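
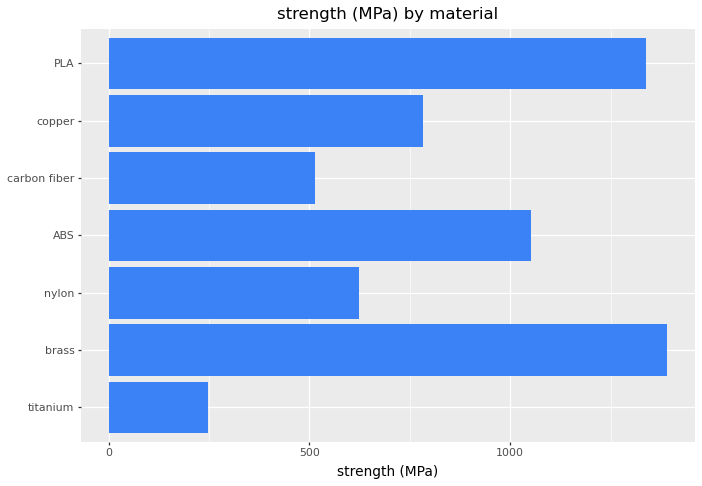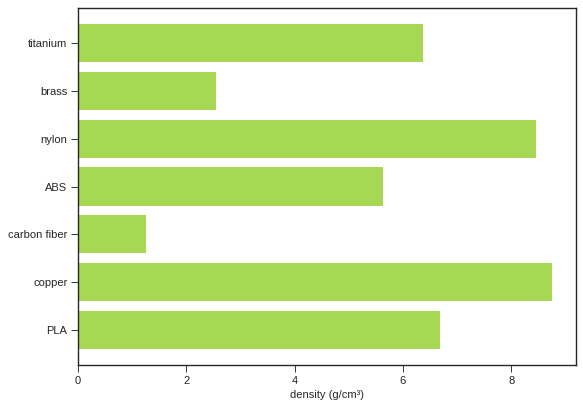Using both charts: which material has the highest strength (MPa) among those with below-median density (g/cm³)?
Chart 2 median density (g/cm³) ≈ 6; below-median materials: brass, ABS, carbon fiber. Among those, brass has the highest strength (MPa) (≈ 1400).

brass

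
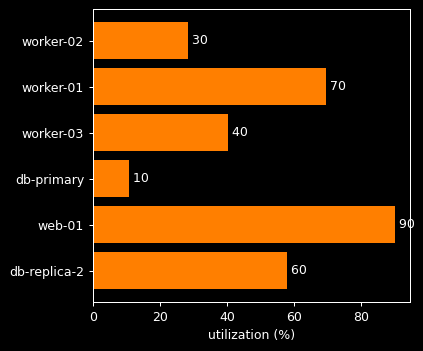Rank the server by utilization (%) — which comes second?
Top 3: web-01 ≈ 90, worker-01 ≈ 70, db-replica-2 ≈ 60.

worker-01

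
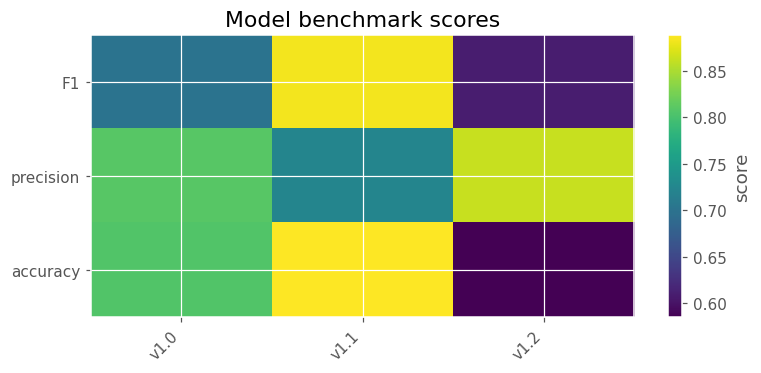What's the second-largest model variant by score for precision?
Top 3 for precision: v1.2 ≈ 0.85, v1.0 ≈ 0.80, v1.1 ≈ 0.70.

v1.0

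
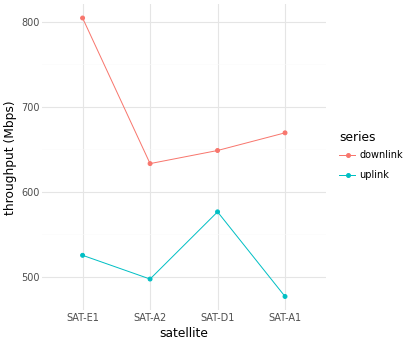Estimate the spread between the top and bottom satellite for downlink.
Max SAT-E1 ≈ 800, min SAT-A2 ≈ 650; range ≈ 150.

≈ 150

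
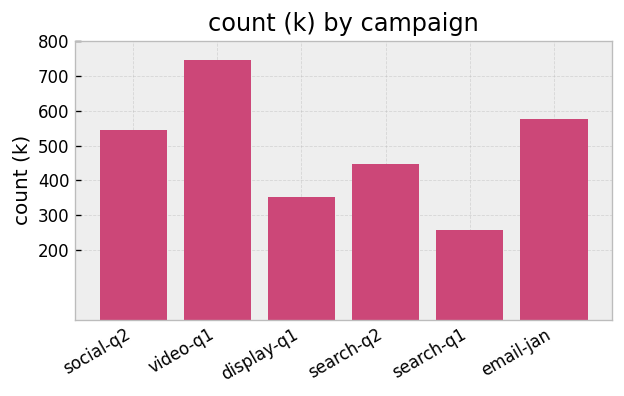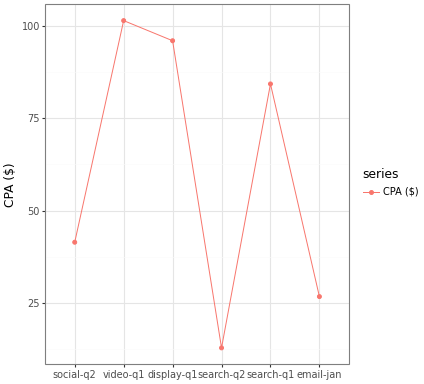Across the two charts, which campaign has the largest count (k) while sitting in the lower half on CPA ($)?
email-jan

Chart 2 median CPA ($) ≈ 60; below-median campaigns: social-q2, search-q2, email-jan. Among those, email-jan has the highest count (k) (≈ 600).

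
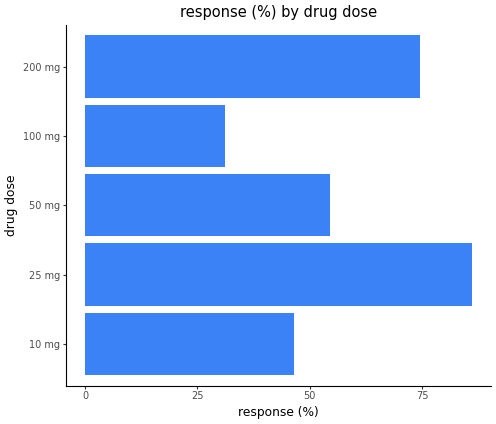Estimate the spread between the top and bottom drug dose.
Max 25 mg ≈ 90, min 100 mg ≈ 30; range ≈ 60.

≈ 60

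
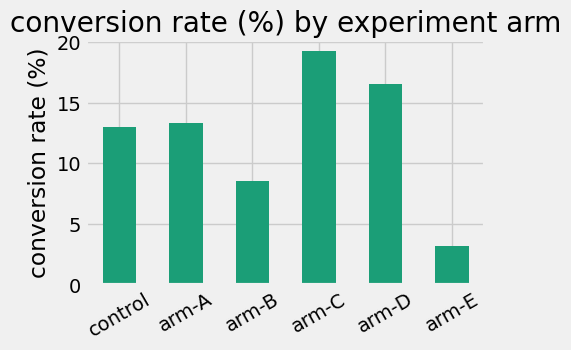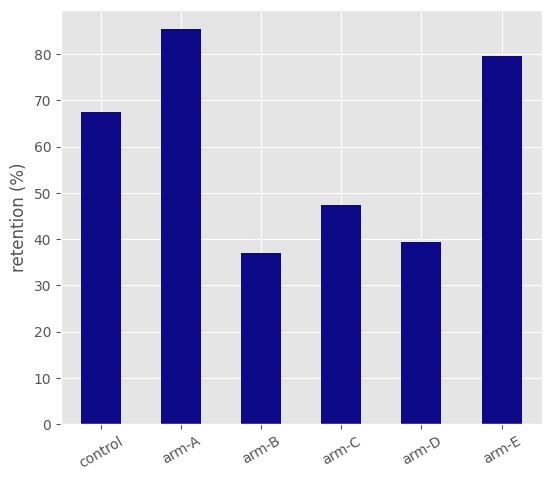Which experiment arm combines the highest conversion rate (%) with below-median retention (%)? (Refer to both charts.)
Chart 2 median retention (%) ≈ 60; below-median experiment arms: arm-B, arm-C, arm-D. Among those, arm-C has the highest conversion rate (%) (≈ 20).

arm-C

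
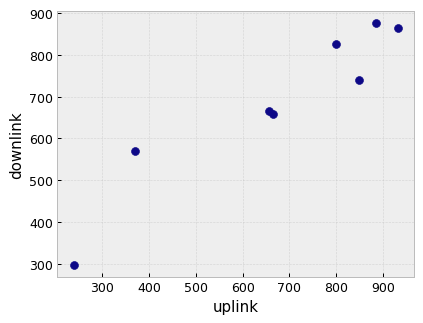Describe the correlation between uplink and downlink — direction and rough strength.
Points are positively correlated; strong (|r| ≈ 0.9).

positive, strong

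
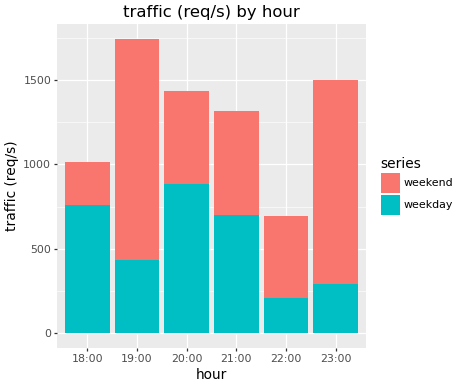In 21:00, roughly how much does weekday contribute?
weekday top ≈ 800, bottom ≈ 0; segment ≈ 800.

≈ 800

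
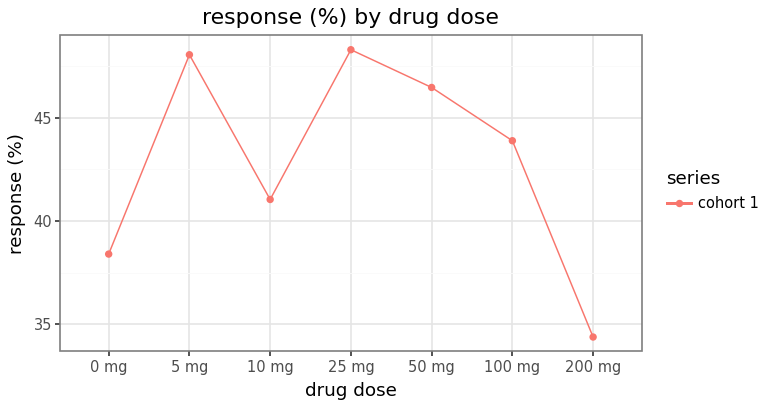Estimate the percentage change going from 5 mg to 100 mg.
≈ -8.3%

5 mg ≈ 48, 100 mg ≈ 44; (44 − 48) / 48 ≈ -8.3%.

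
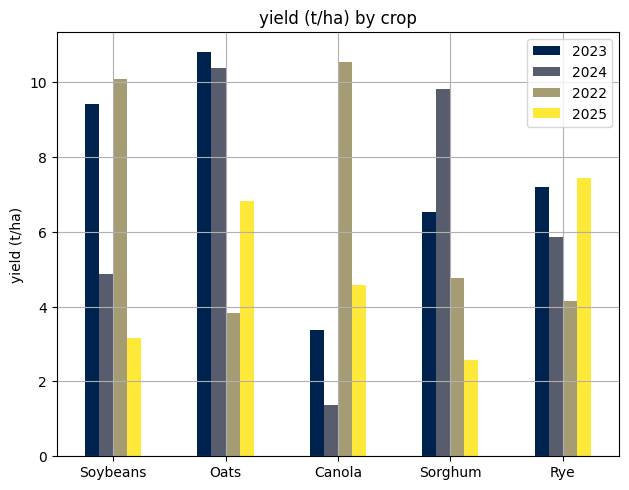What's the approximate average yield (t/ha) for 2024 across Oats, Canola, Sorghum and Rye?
≈ 7

(10 + 1 + 10 + 6) / 4 ≈ 7.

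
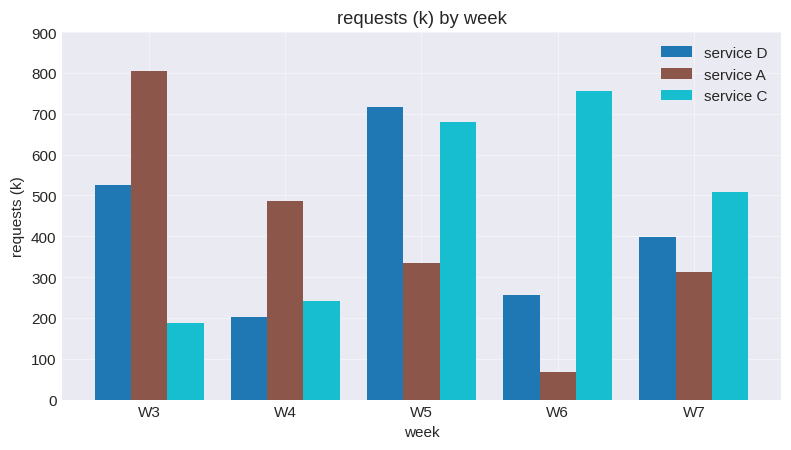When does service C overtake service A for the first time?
W5

W4: service C ≈ 200 vs service A ≈ 500 (not yet); W5: service C ≈ 700 vs service A ≈ 300 (first crossover).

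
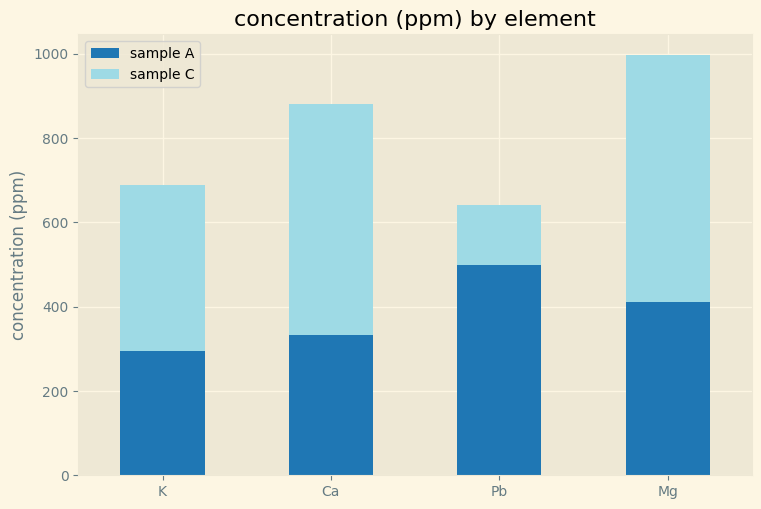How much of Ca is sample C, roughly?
≈ 600

sample C top ≈ 900, bottom ≈ 300; segment ≈ 600.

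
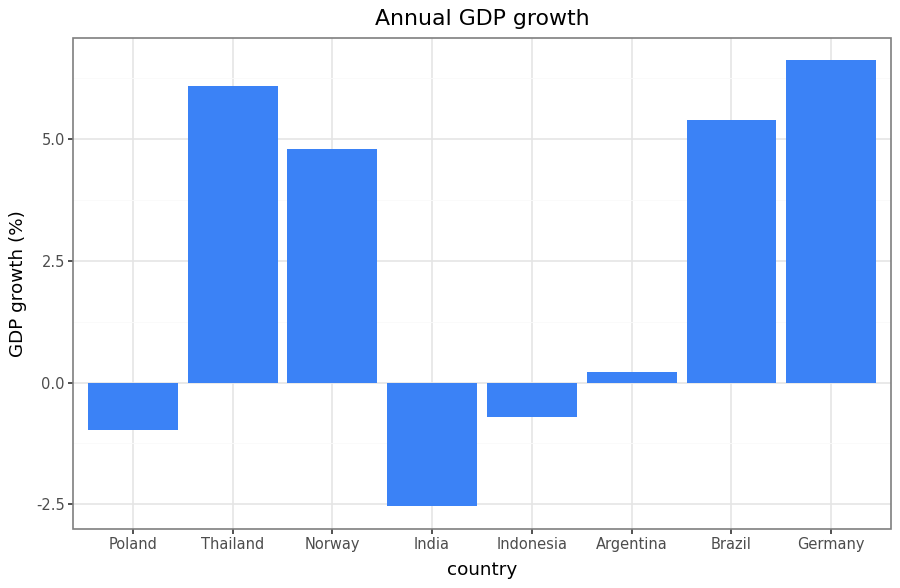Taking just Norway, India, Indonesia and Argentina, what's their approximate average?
≈ 0

(5 + -3 + -1 + 0) / 4 ≈ 0.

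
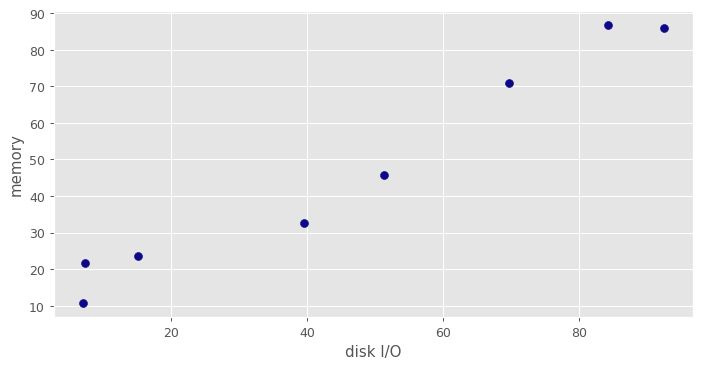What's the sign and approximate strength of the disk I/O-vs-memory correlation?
Points are positively correlated; strong (|r| ≈ 1.0).

positive, strong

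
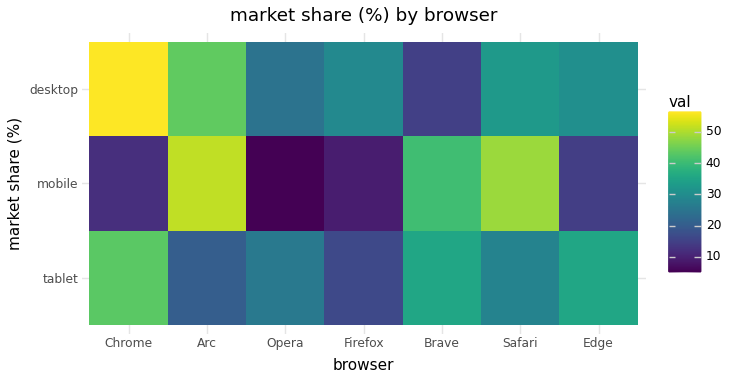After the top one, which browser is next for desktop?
Arc

Top 3 for desktop: Chrome ≈ 55, Arc ≈ 45, Safari ≈ 35.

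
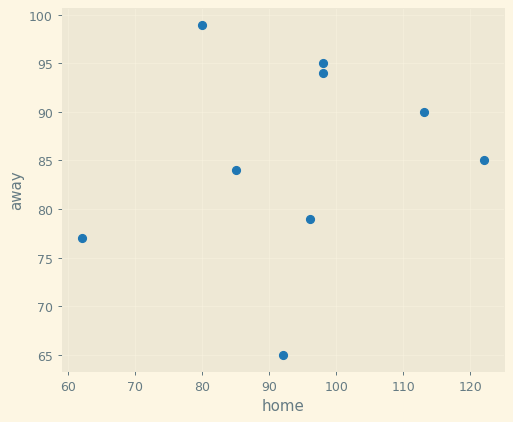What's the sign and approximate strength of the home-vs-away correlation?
no clear correlation

Points are roughly uncorrelated; weak (|r| ≈ 0.2).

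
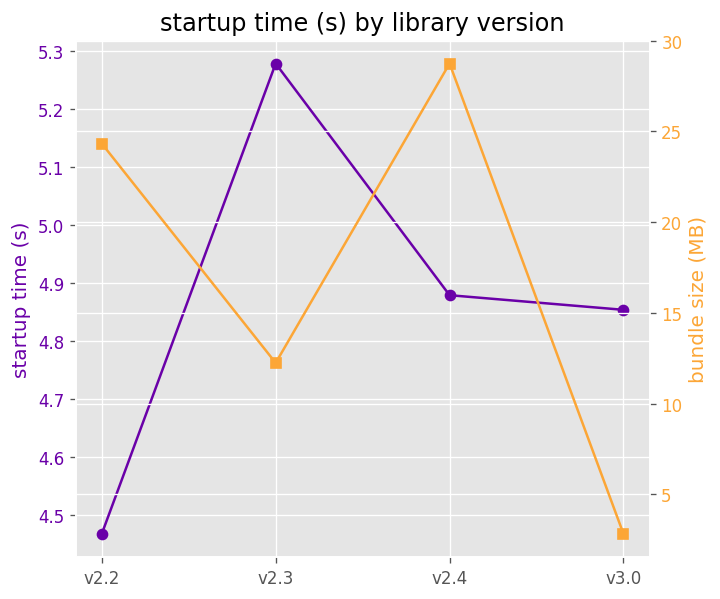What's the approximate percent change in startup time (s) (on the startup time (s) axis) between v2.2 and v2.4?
v2.2 ≈ 4.5, v2.4 ≈ 4.9; (4.9 − 4.5) / 4.5 ≈ +8.9%.

≈ +8.9%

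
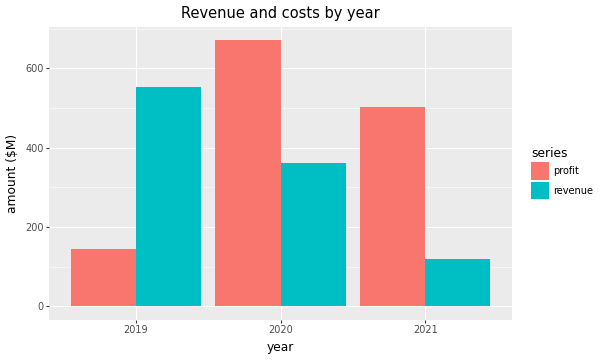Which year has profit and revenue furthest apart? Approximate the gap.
2019: profit ≈ 100, revenue ≈ 600 → gap ≈ 500. Next-largest (2021) is only ≈ 400.

2019, ≈ 500 $M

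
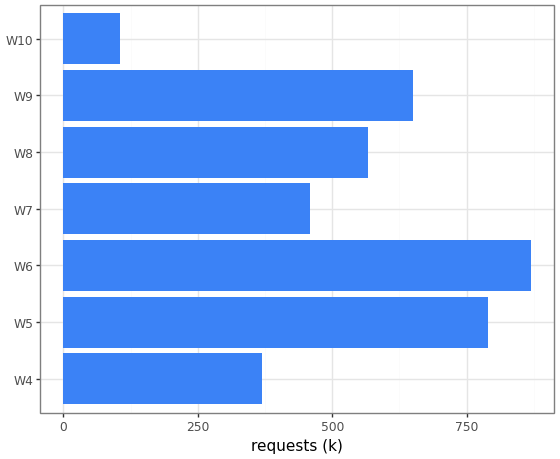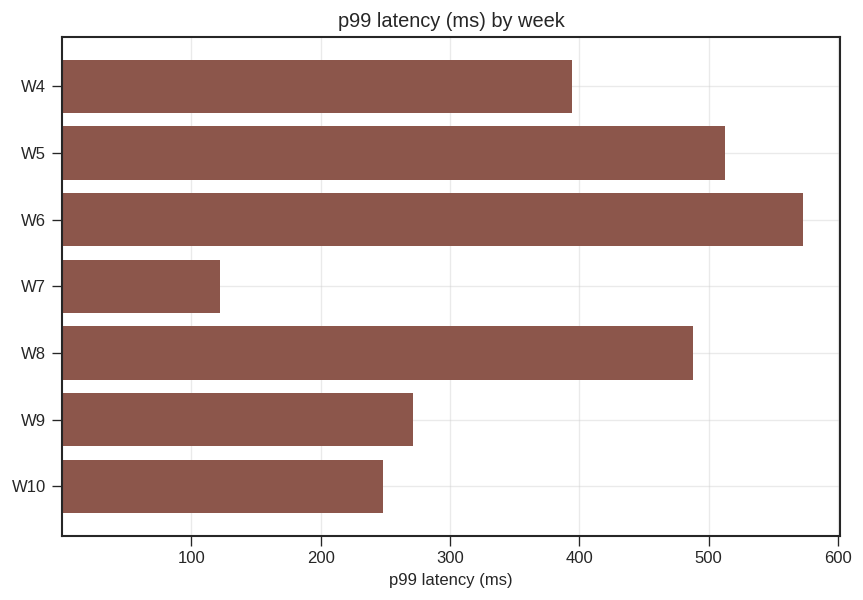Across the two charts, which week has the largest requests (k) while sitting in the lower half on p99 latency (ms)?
W9

Chart 2 median p99 latency (ms) ≈ 400; below-median weeks: W7, W9, W10. Among those, W9 has the highest requests (k) (≈ 600).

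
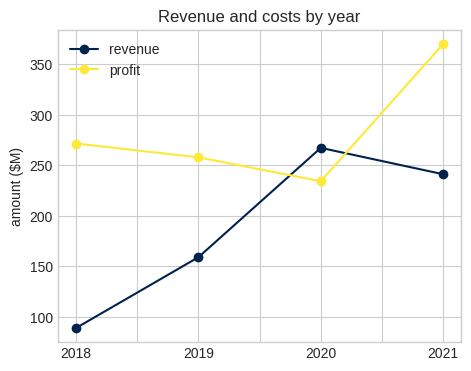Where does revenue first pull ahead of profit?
2019: revenue ≈ 150 vs profit ≈ 250 (not yet); 2020: revenue ≈ 275 vs profit ≈ 225 (first crossover).

2020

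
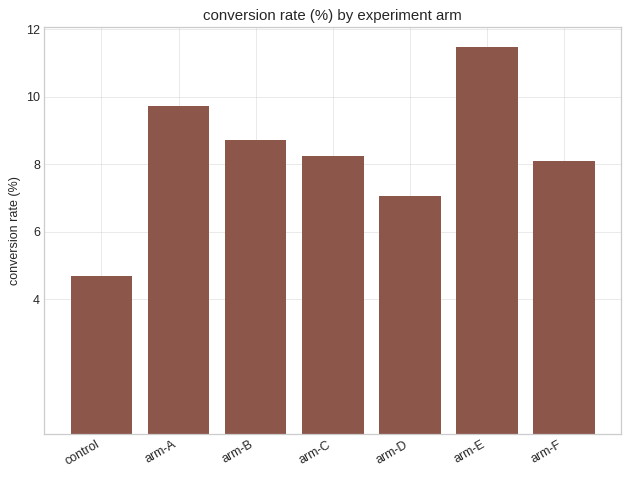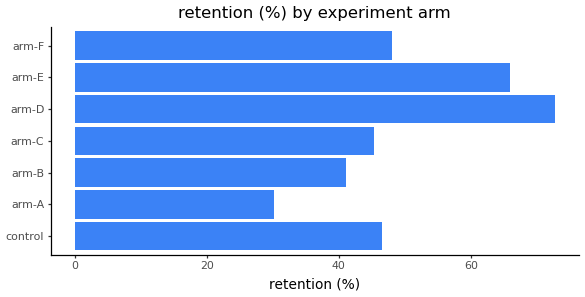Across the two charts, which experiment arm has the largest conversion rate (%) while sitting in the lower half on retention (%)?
Chart 2 median retention (%) ≈ 50; below-median experiment arms: arm-A, arm-B, arm-C. Among those, arm-A has the highest conversion rate (%) (≈ 10).

arm-A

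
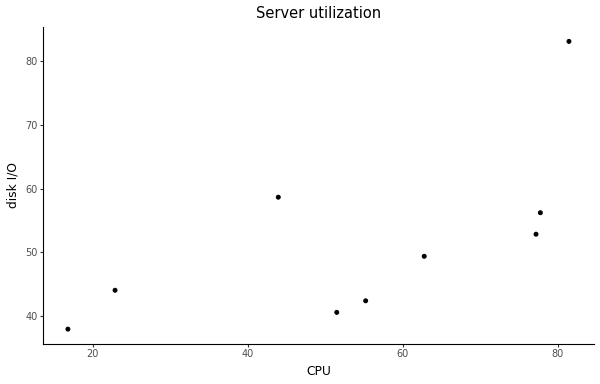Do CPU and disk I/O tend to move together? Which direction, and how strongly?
Points are positively correlated; moderate (|r| ≈ 0.6).

positive, moderate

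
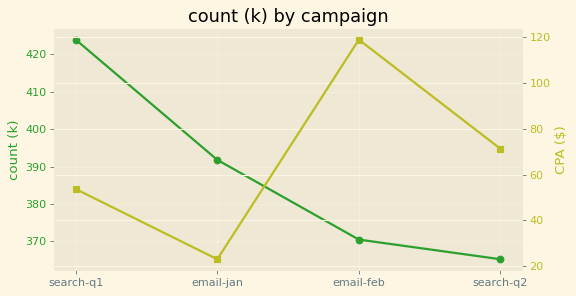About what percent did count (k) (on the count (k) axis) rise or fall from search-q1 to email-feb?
≈ -12.9%

search-q1 ≈ 425, email-feb ≈ 370; (370 − 425) / 425 ≈ -12.9%.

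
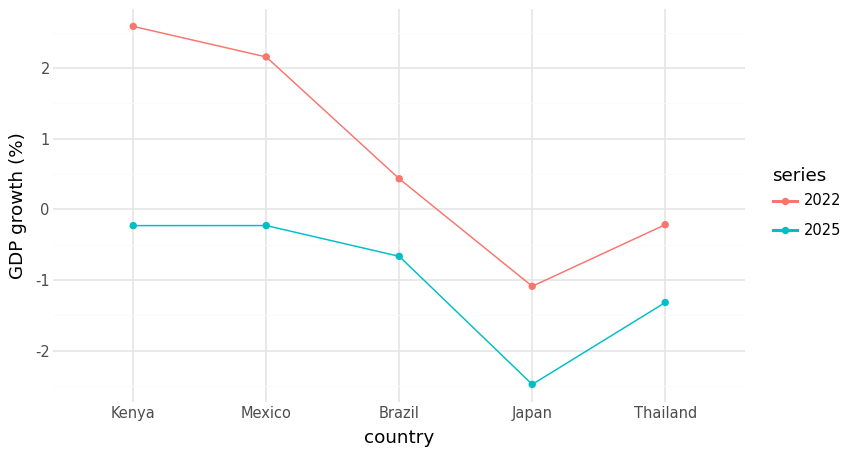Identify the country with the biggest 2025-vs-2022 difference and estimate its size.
Kenya: 2025 ≈ 0.0, 2022 ≈ 2.5 → gap ≈ 2.5. Next-largest (Mexico) is only ≈ 2.0.

Kenya, ≈ 2.5 %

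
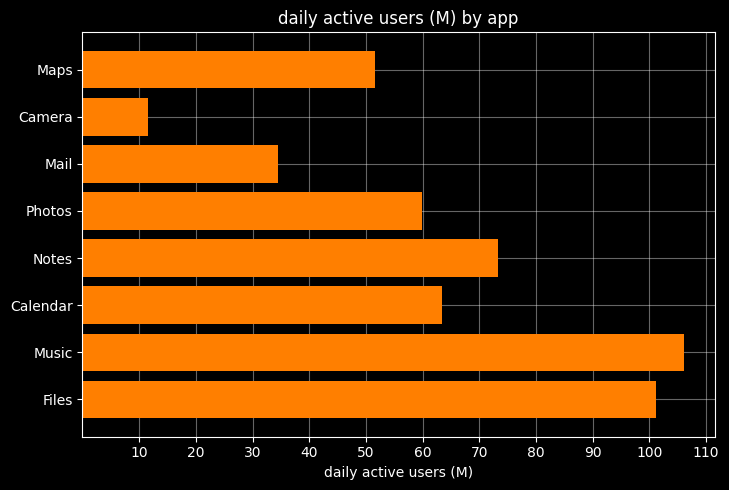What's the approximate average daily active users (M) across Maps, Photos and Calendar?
≈ 57

(50 + 60 + 60) / 3 ≈ 57.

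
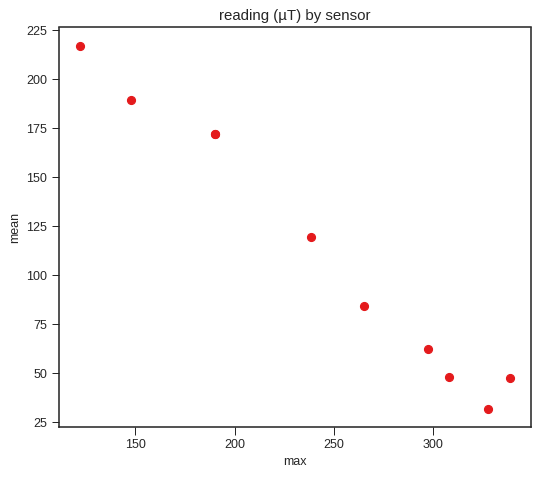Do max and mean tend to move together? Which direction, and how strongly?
negative, strong

Points are negatively correlated; strong (|r| ≈ 1.0).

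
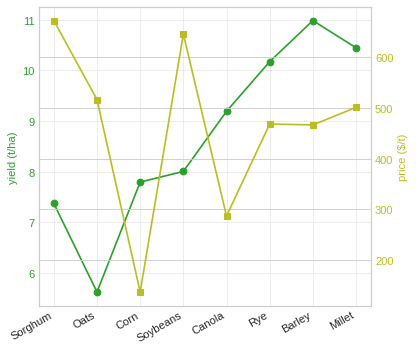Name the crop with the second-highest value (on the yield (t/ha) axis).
Top 3 (on the yield (t/ha) axis): Barley ≈ 11.0, Millet ≈ 10.5, Rye ≈ 10.0.

Millet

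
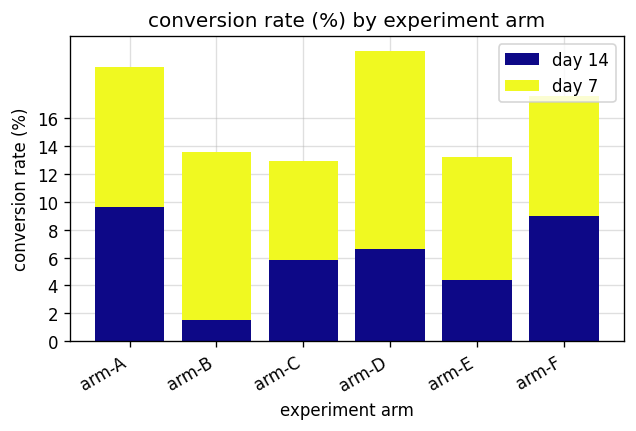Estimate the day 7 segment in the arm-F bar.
day 7 top ≈ 18, bottom ≈ 8; segment ≈ 10.

≈ 10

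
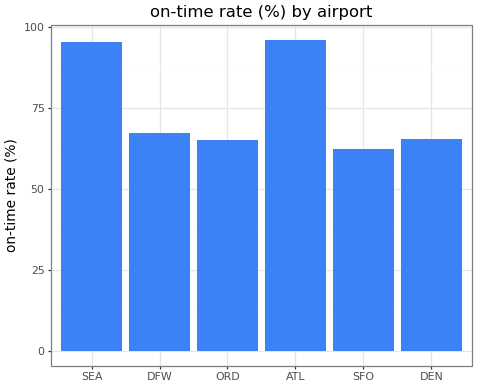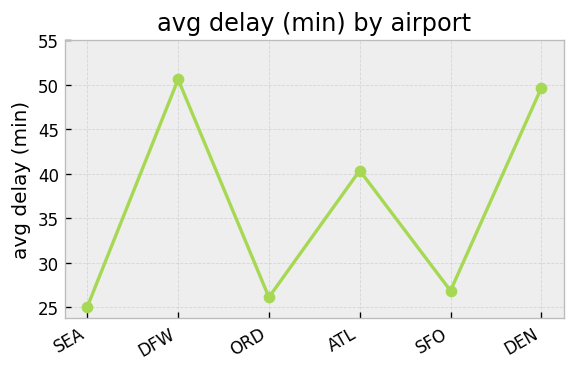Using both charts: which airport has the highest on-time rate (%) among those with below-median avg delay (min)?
Chart 2 median avg delay (min) ≈ 35; below-median airports: SEA, ORD, SFO. Among those, SEA has the highest on-time rate (%) (≈ 100).

SEA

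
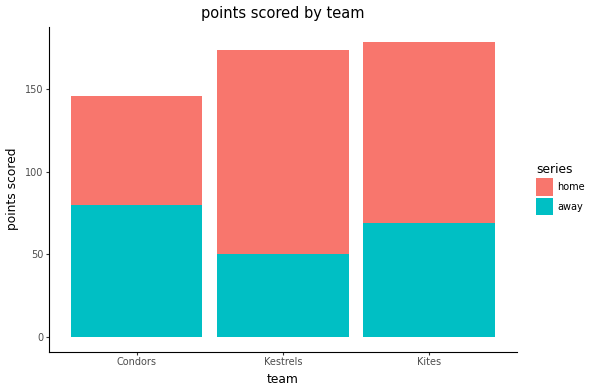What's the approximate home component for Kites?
home top ≈ 180, bottom ≈ 60; segment ≈ 120.

≈ 120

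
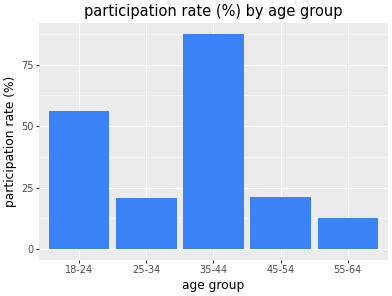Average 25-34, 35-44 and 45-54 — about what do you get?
(20 + 90 + 20) / 3 ≈ 43.

≈ 43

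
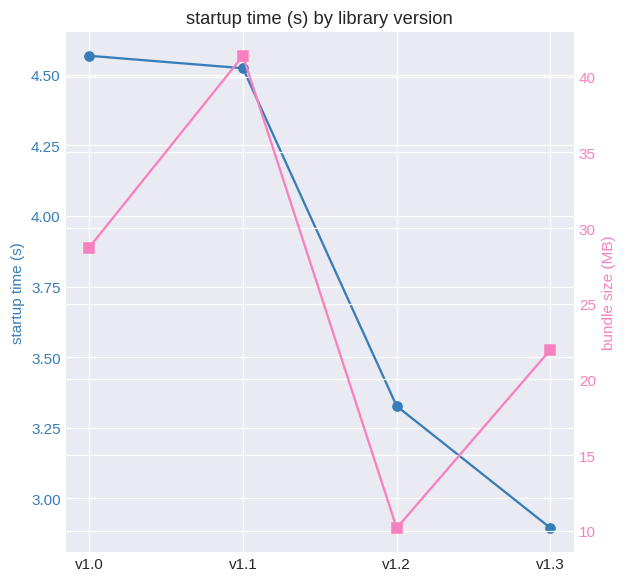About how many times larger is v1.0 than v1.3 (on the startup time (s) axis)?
≈ 1.64×

v1.0 ≈ 4.6, v1.3 ≈ 2.8; 4.6/2.8 ≈ 1.64.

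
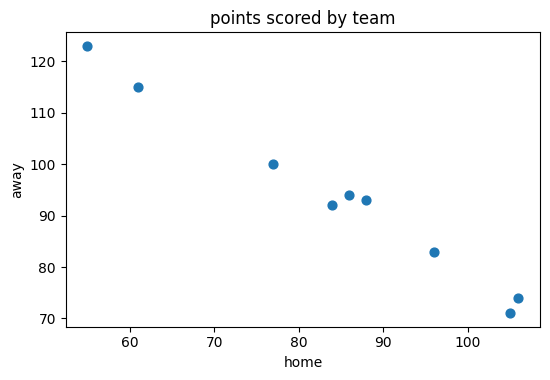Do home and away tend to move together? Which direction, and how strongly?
negative, strong

Points are negatively correlated; strong (|r| ≈ 1.0).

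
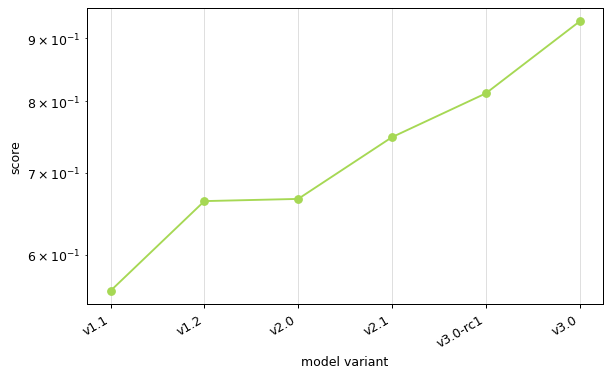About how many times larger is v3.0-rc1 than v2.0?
≈ 1.23×

v3.0-rc1 ≈ 0.80, v2.0 ≈ 0.65; 0.80/0.65 ≈ 1.23.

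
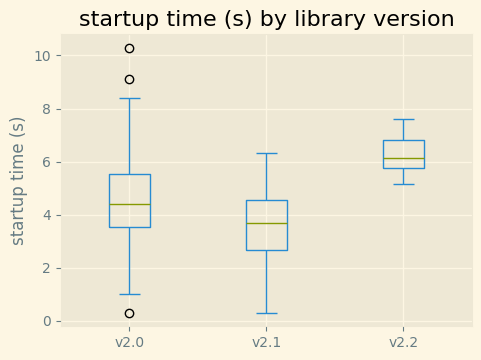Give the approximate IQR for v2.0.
≈ 2.0

Q3 ≈ 5.6, Q1 ≈ 3.6; IQR ≈ 2.0.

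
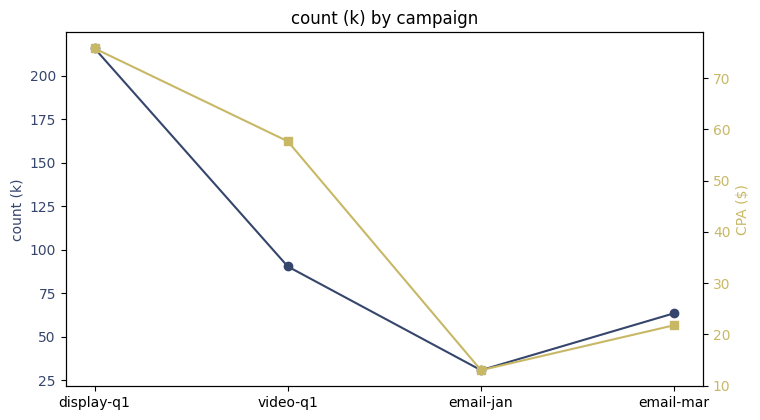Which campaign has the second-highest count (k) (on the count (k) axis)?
Top 3 (on the count (k) axis): display-q1 ≈ 220, video-q1 ≈ 100, email-mar ≈ 60.

video-q1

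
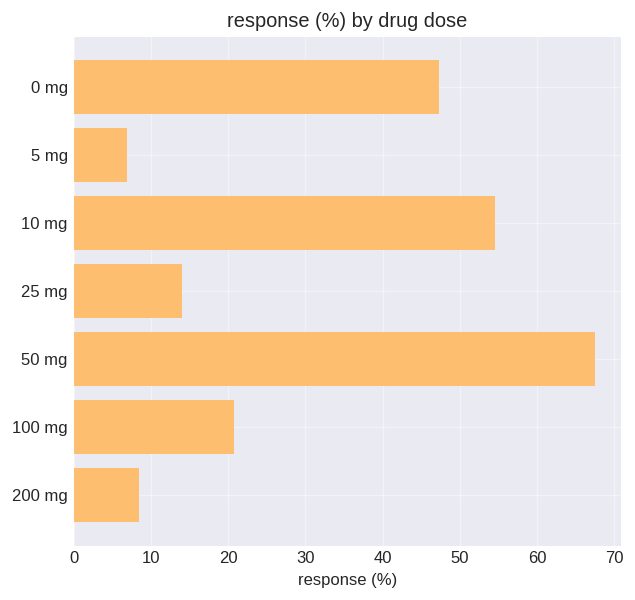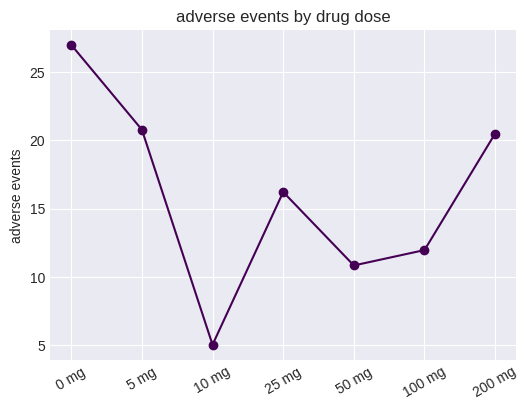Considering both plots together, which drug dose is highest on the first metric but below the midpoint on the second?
50 mg

Chart 2 median adverse events ≈ 15; below-median drug doses: 10 mg, 50 mg, 100 mg. Among those, 50 mg has the highest response (%) (≈ 70).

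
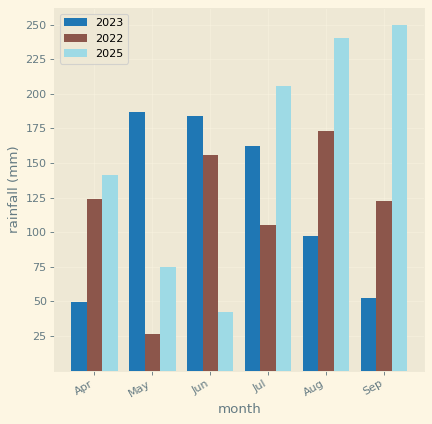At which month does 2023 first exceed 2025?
May

Apr: 2023 ≈ 50 vs 2025 ≈ 150 (not yet); May: 2023 ≈ 175 vs 2025 ≈ 75 (first crossover).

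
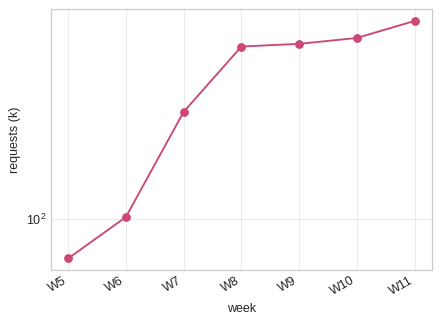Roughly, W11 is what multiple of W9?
W11 ≈ 650, W9 ≈ 500; 650/500 ≈ 1.3.

≈ 1.3×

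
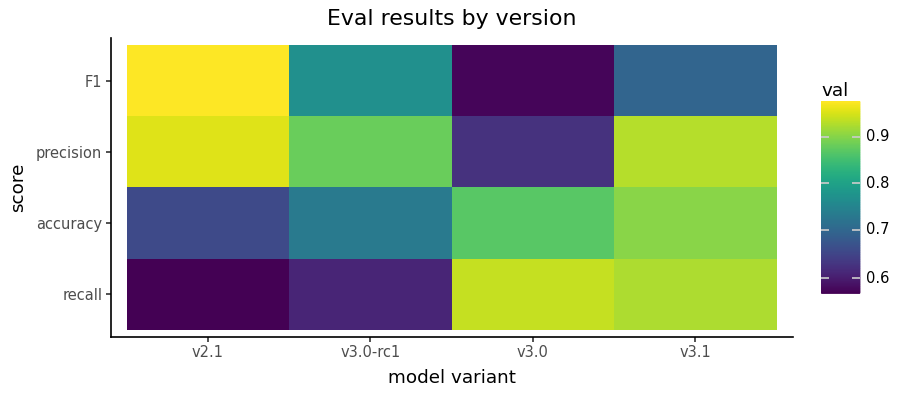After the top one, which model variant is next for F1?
Top 3 for F1: v2.1 ≈ 0.95, v3.0-rc1 ≈ 0.75, v3.1 ≈ 0.70.

v3.0-rc1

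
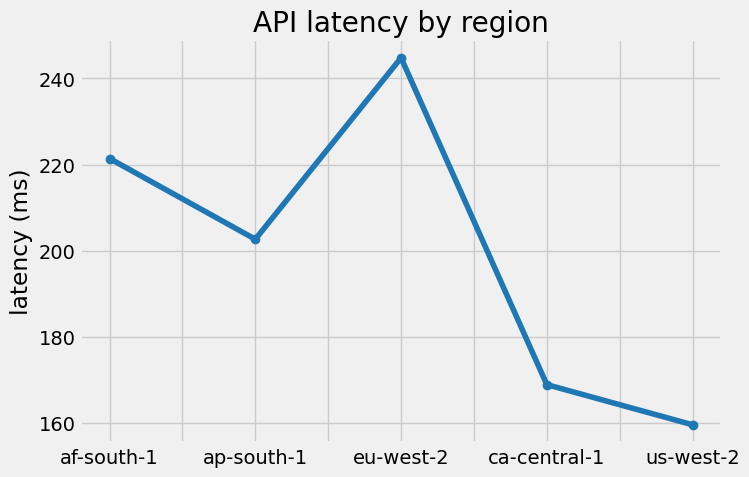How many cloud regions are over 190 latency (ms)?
3

Above 190: af-south-1, ap-south-1, eu-west-2.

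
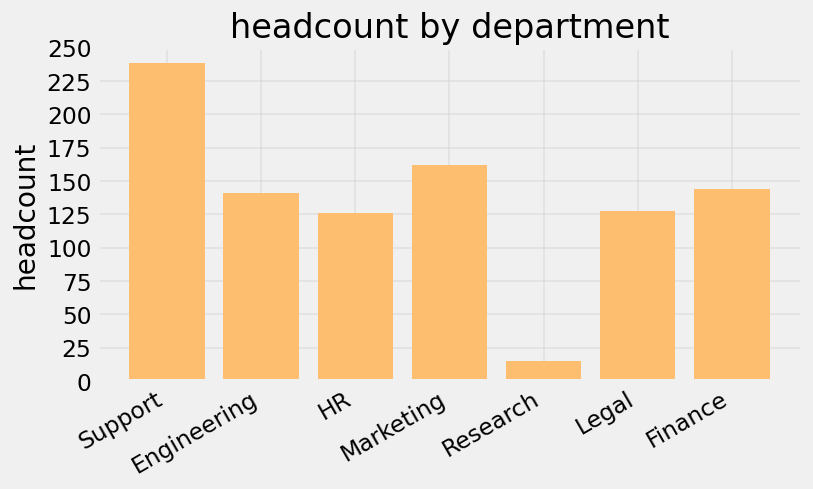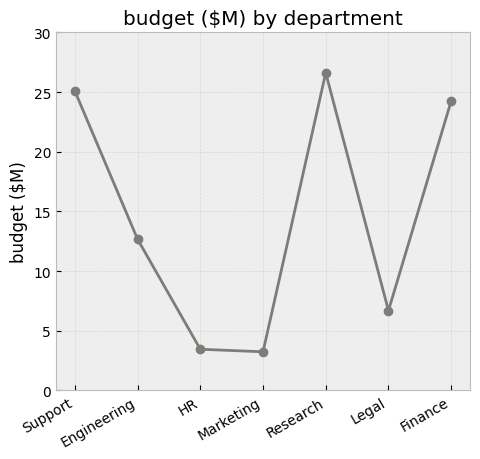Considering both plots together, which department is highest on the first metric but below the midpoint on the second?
Chart 2 median budget ($M) ≈ 15; below-median departments: HR, Marketing, Legal. Among those, Marketing has the highest headcount (≈ 150).

Marketing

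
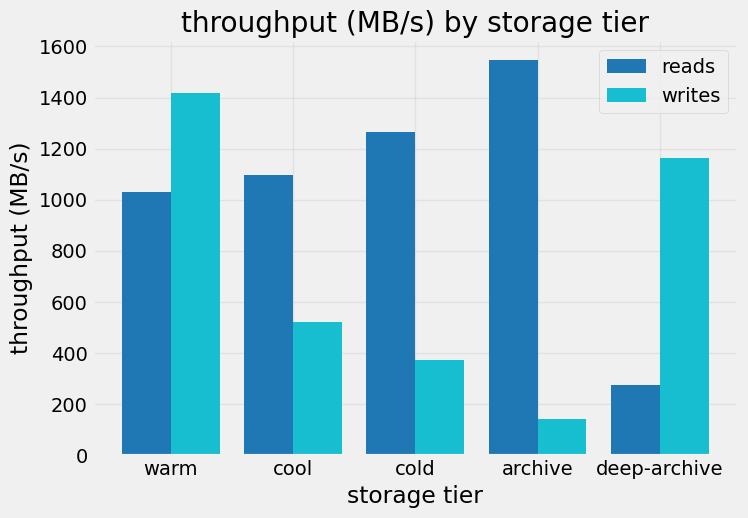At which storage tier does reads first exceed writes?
warm: reads ≈ 1000 vs writes ≈ 1400 (not yet); cool: reads ≈ 1000 vs writes ≈ 600 (first crossover).

cool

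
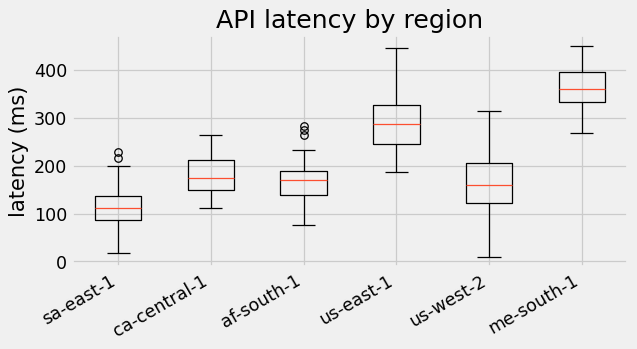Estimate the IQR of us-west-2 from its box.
≈ 75

Q3 ≈ 200, Q1 ≈ 125; IQR ≈ 75.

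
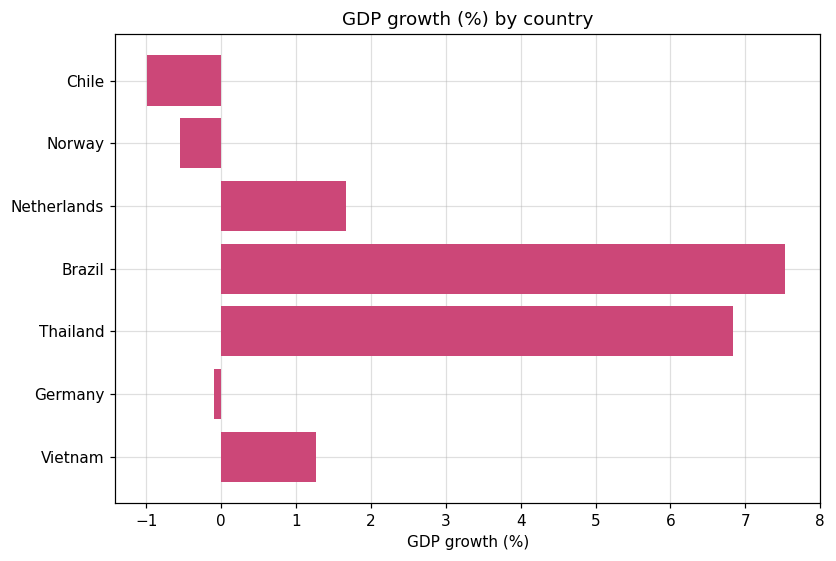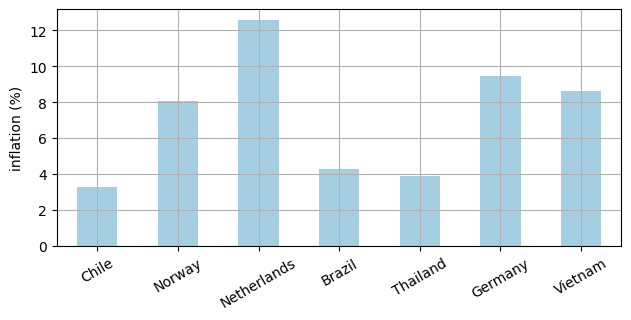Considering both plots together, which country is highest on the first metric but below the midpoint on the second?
Brazil

Chart 2 median inflation (%) ≈ 8; below-median countries: Chile, Brazil, Thailand. Among those, Brazil has the highest GDP growth (%) (≈ 8).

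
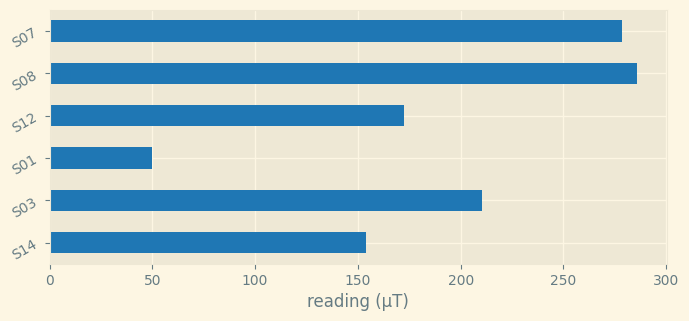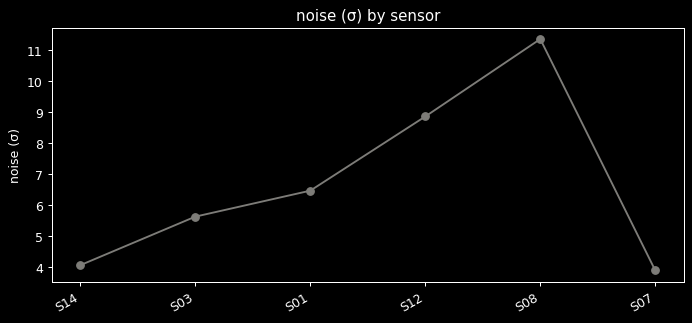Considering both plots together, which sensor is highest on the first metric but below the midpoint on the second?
Chart 2 median noise (σ) ≈ 6; below-median sensors: S14, S03, S07. Among those, S07 has the highest reading (µT) (≈ 300).

S07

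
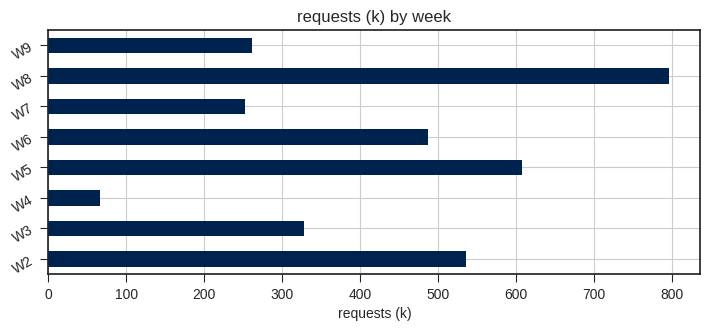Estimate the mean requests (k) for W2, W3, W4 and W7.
≈ 300

(500 + 300 + 100 + 300) / 4 ≈ 300.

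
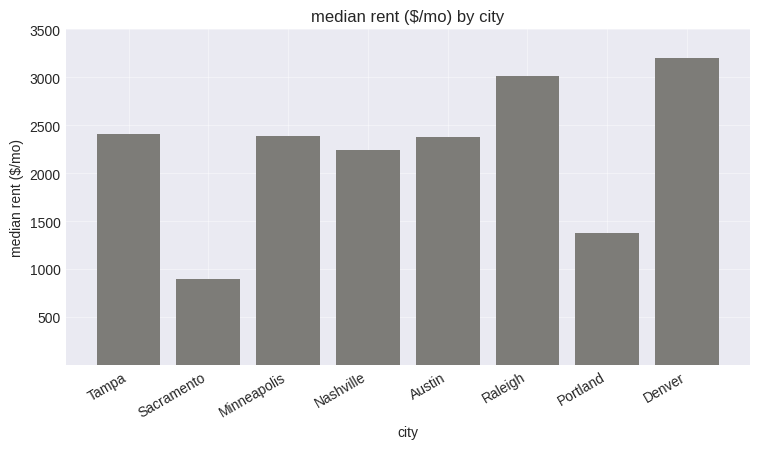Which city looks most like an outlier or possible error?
Sacramento ≈ 1000; the rest sit between ≈ 1500 and ≈ 3000.

Sacramento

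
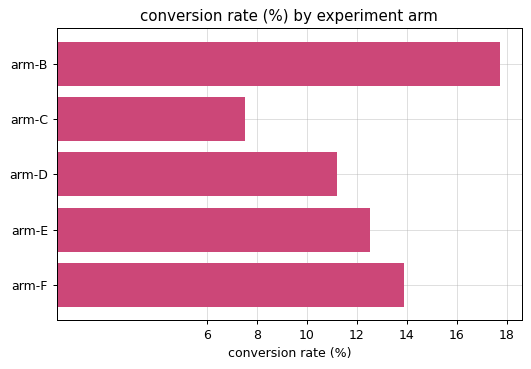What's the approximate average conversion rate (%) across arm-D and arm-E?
(12 + 12) / 2 ≈ 12.

≈ 12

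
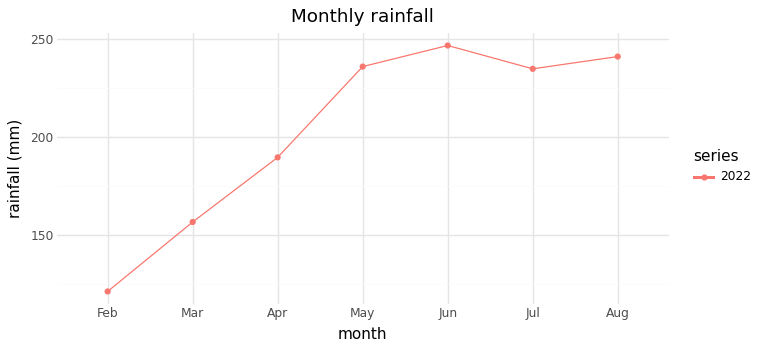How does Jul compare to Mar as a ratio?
≈ 1.5×

Jul ≈ 240, Mar ≈ 160; 240/160 ≈ 1.5.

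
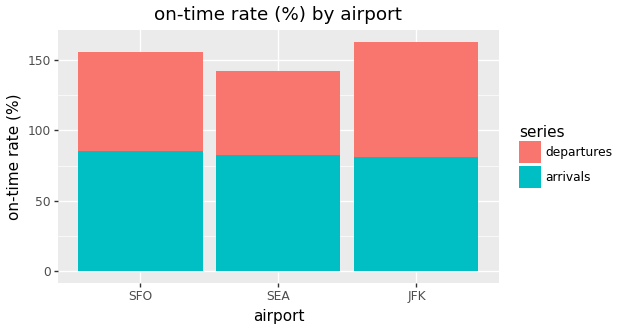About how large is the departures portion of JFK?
departures top ≈ 160, bottom ≈ 80; segment ≈ 80.

≈ 80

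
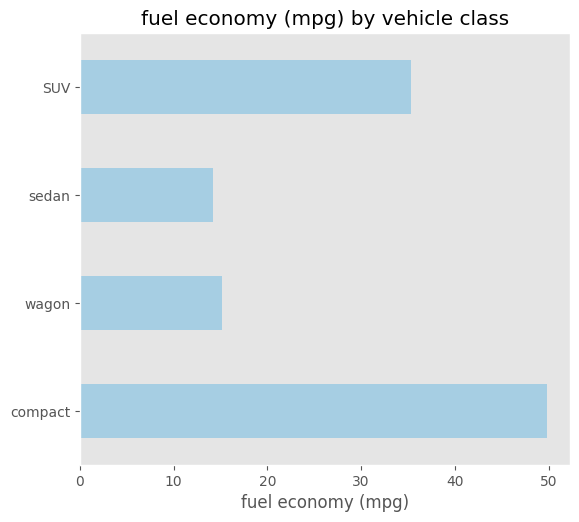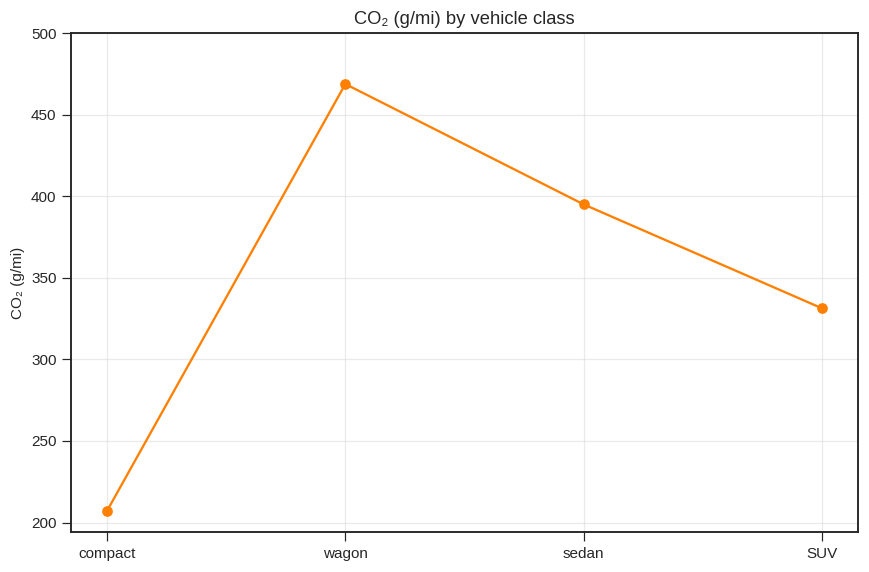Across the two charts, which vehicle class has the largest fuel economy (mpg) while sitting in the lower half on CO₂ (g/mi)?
compact

Chart 2 median CO₂ (g/mi) ≈ 350; below-median vehicle classes: compact, SUV. Among those, compact has the highest fuel economy (mpg) (≈ 50).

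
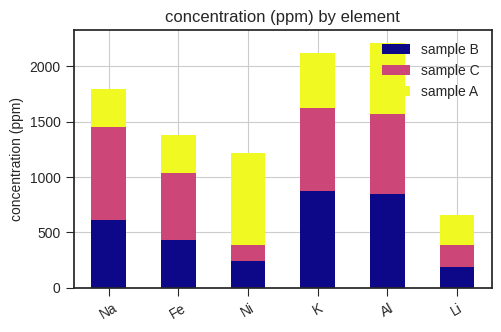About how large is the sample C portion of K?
≈ 800

sample C top ≈ 1600, bottom ≈ 800; segment ≈ 800.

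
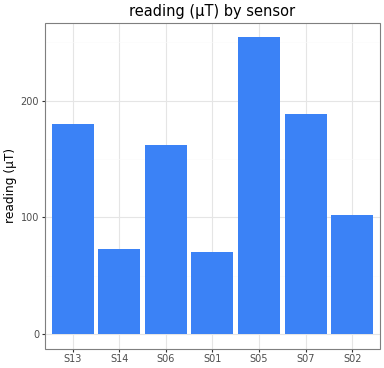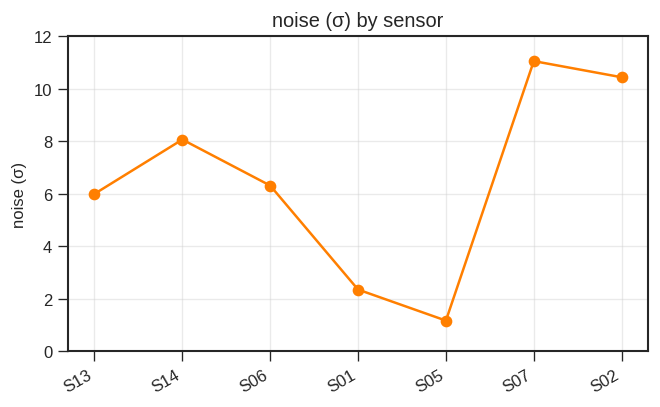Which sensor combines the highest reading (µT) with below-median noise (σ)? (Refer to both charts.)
Chart 2 median noise (σ) ≈ 6; below-median sensors: S13, S01, S05. Among those, S05 has the highest reading (µT) (≈ 250).

S05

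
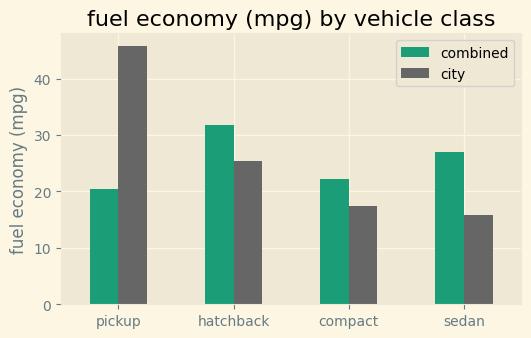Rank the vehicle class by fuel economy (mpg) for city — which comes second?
hatchback

Top 3 for city: pickup ≈ 45, hatchback ≈ 25, compact ≈ 15.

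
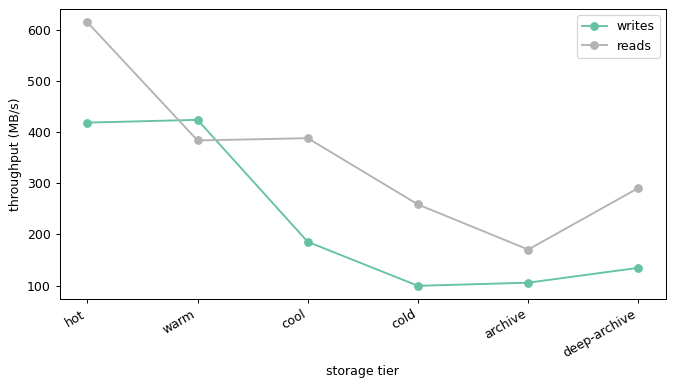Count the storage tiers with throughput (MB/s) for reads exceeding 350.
Above 350: hot, warm, cool.

3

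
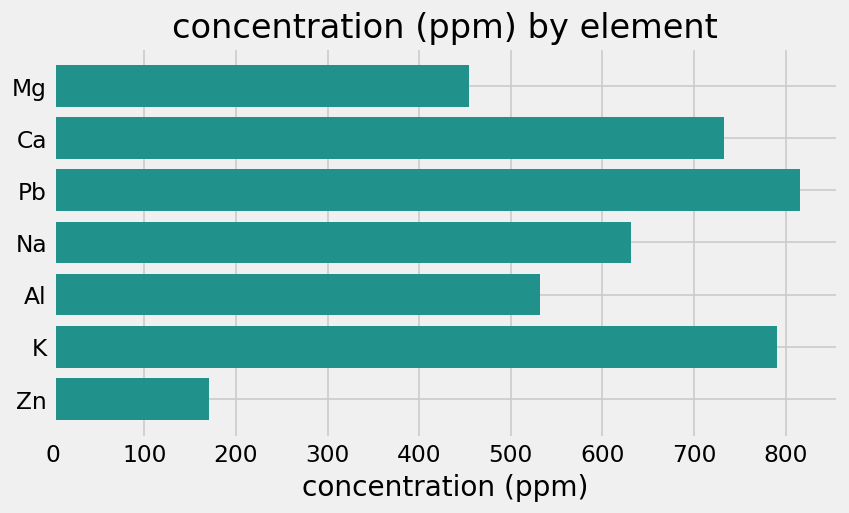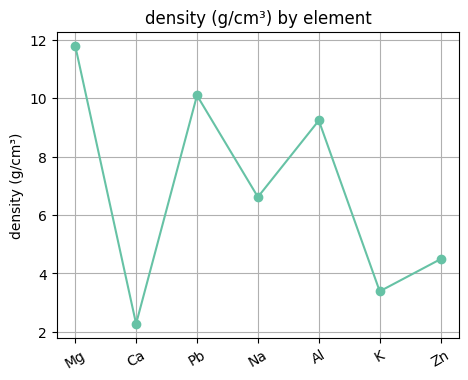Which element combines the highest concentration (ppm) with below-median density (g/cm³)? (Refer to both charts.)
K

Chart 2 median density (g/cm³) ≈ 6; below-median elements: Ca, K, Zn. Among those, K has the highest concentration (ppm) (≈ 800).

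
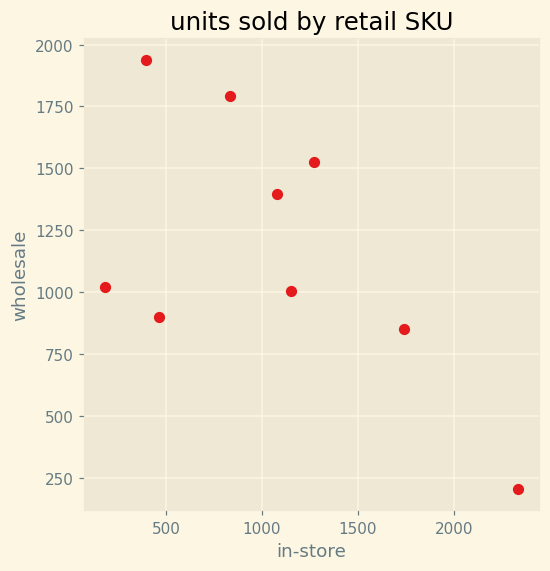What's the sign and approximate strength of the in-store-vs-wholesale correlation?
negative, moderate

Points are negatively correlated; moderate (|r| ≈ 0.6).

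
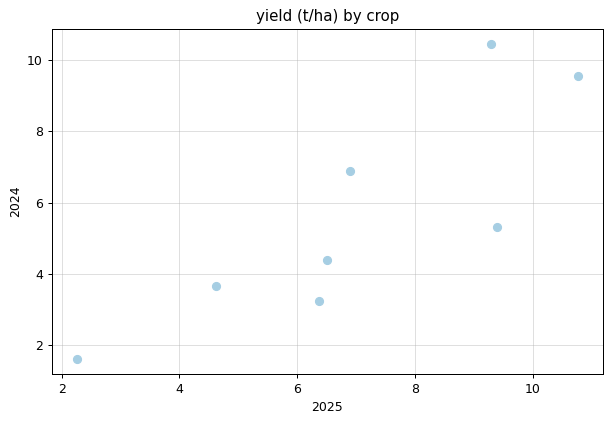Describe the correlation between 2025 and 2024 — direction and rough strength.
positive, strong

Points are positively correlated; strong (|r| ≈ 0.8).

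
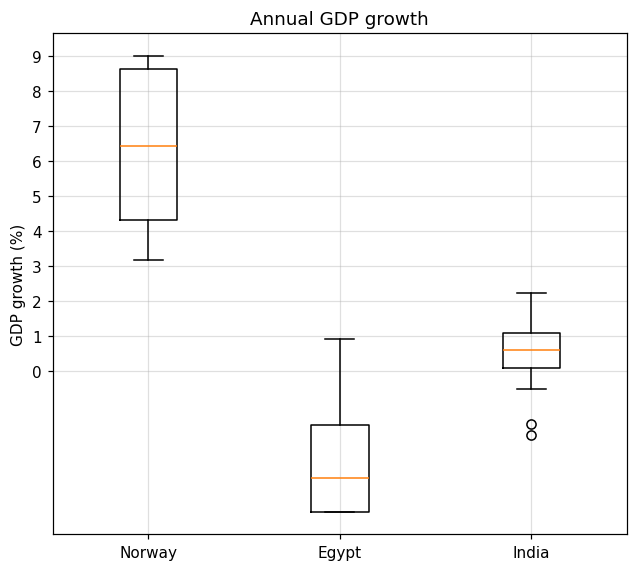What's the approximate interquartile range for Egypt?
≈ 2

Q3 ≈ -2, Q1 ≈ -4; IQR ≈ 2.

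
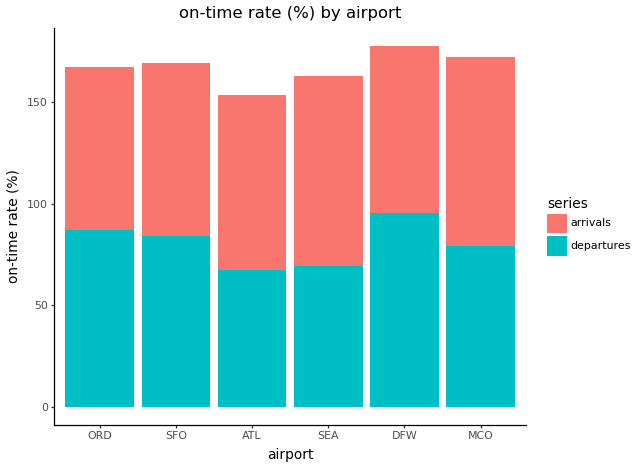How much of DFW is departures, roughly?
departures top ≈ 100, bottom ≈ 0; segment ≈ 100.

≈ 100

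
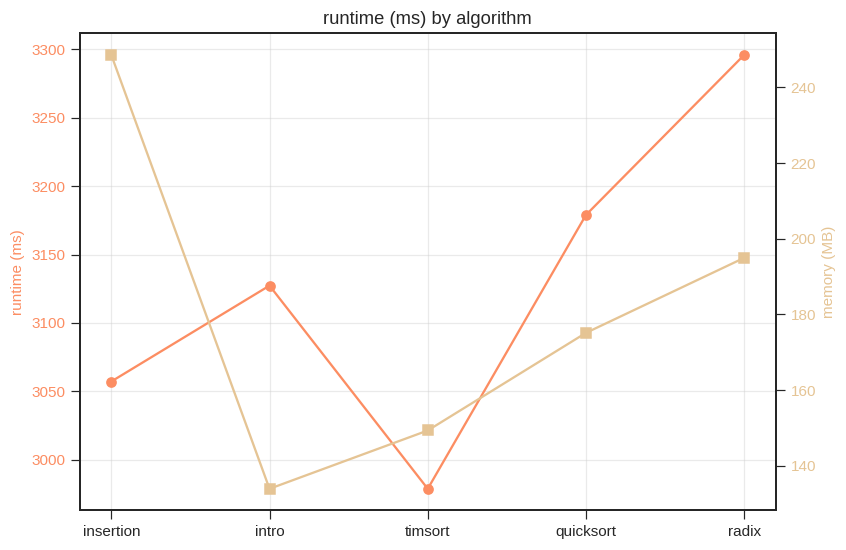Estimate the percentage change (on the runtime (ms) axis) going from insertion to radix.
≈ +8.2%

insertion ≈ 3050, radix ≈ 3300; (3300 − 3050) / 3050 ≈ +8.2%.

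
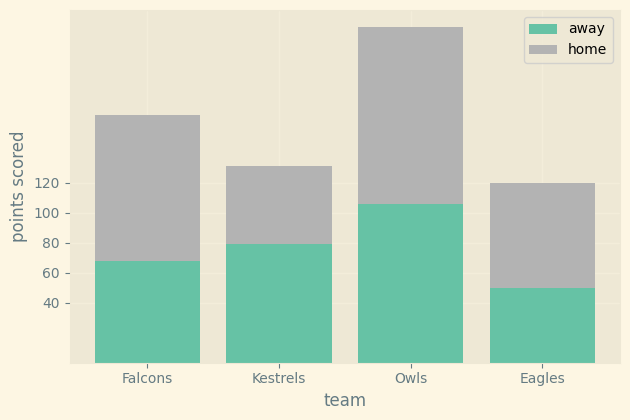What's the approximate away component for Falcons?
away top ≈ 60, bottom ≈ 0; segment ≈ 60.

≈ 60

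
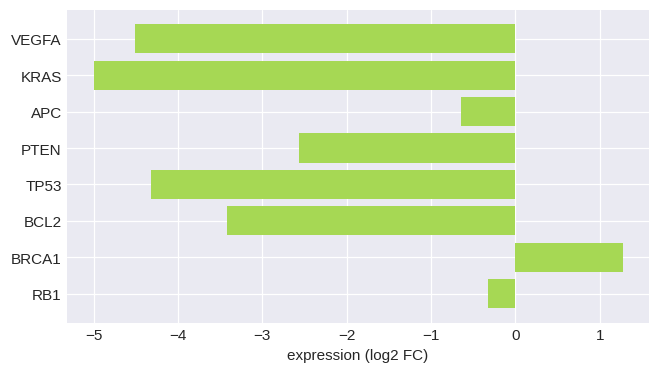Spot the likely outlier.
BRCA1 ≈ 1; the rest sit between ≈ -5 and ≈ 0.

BRCA1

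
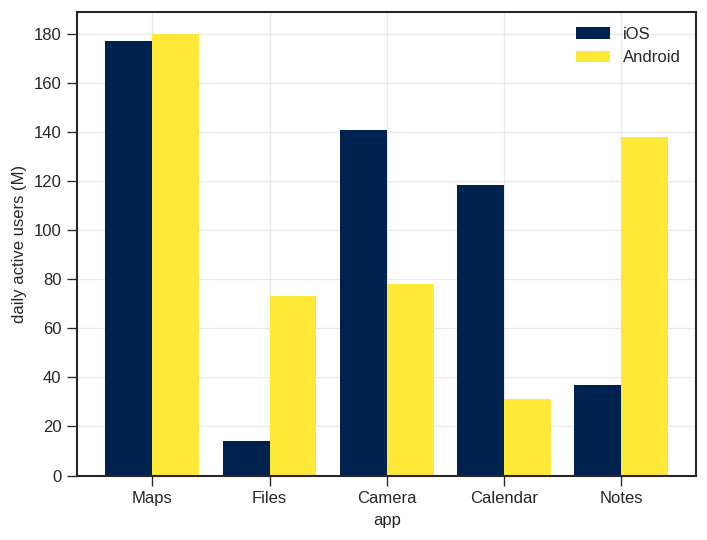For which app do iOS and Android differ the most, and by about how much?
Notes, ≈ 100 M

Notes: iOS ≈ 40, Android ≈ 140 → gap ≈ 100. Next-largest (Calendar) is only ≈ 80.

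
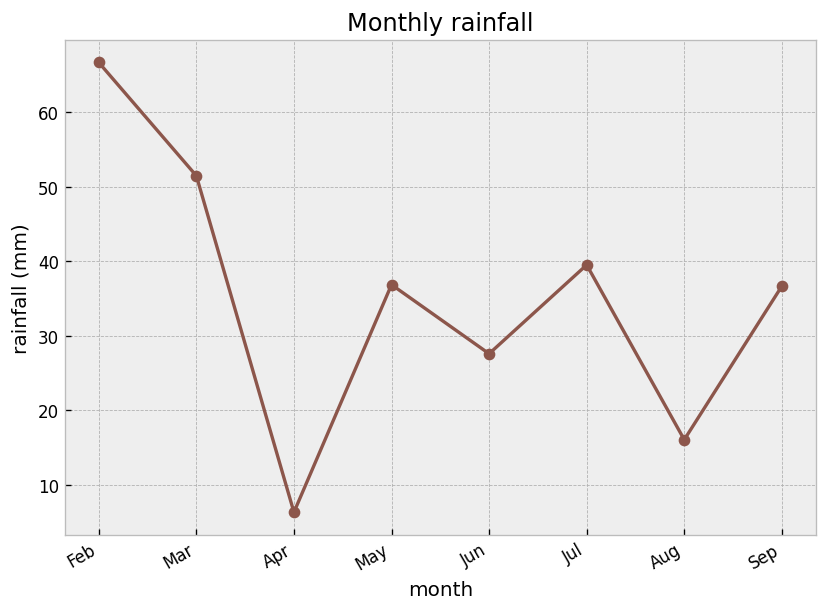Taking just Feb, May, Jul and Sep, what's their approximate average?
(70 + 40 + 40 + 40) / 4 ≈ 48.

≈ 48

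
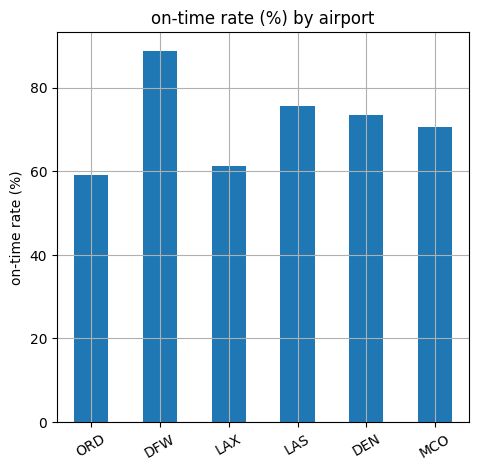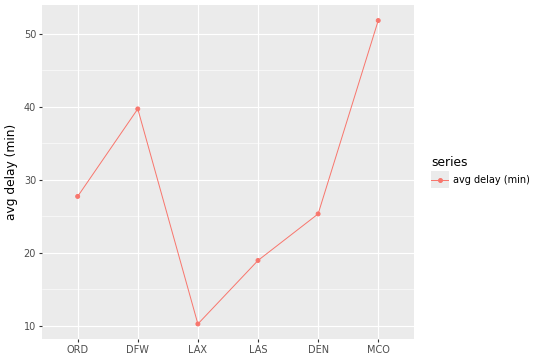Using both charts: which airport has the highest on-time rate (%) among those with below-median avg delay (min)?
Chart 2 median avg delay (min) ≈ 25; below-median airports: LAX, LAS, DEN. Among those, LAS has the highest on-time rate (%) (≈ 80).

LAS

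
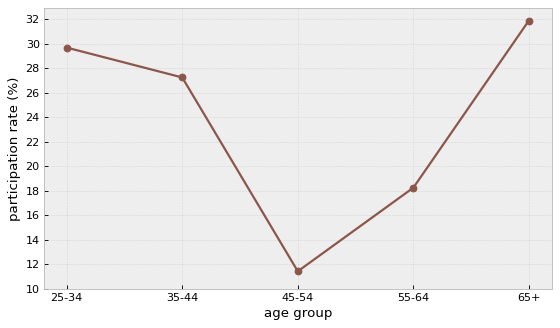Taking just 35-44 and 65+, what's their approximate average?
≈ 30

(28 + 32) / 2 ≈ 30.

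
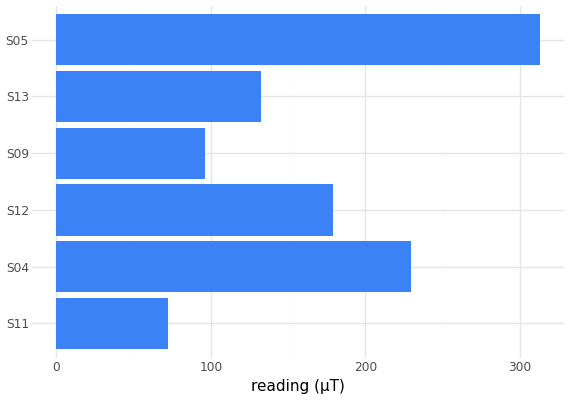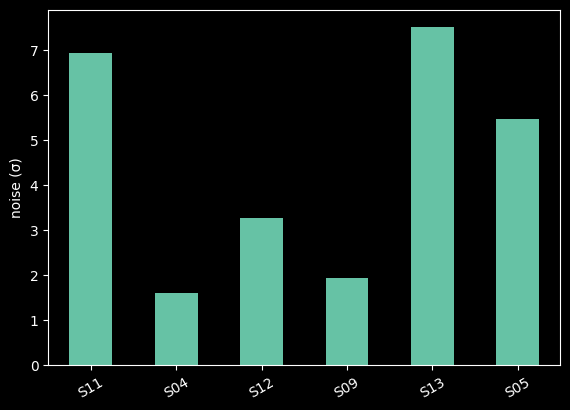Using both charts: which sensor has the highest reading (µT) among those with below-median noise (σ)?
Chart 2 median noise (σ) ≈ 4; below-median sensors: S04, S12, S09. Among those, S04 has the highest reading (µT) (≈ 250).

S04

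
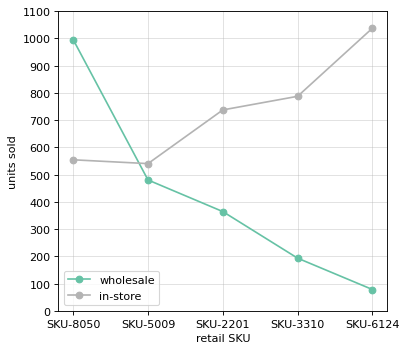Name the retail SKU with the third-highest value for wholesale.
Top 4 for wholesale: SKU-8050 ≈ 1000, SKU-5009 ≈ 500, SKU-2201 ≈ 400, SKU-3310 ≈ 200.

SKU-2201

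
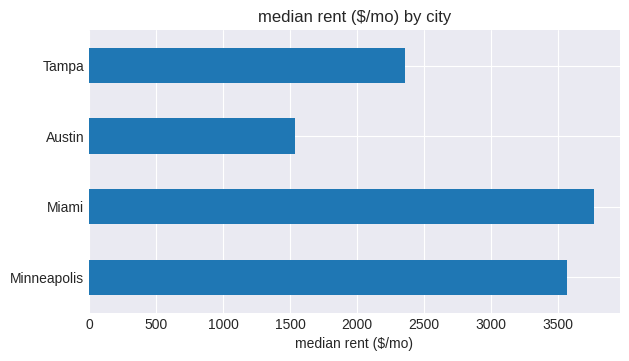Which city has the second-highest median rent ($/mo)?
Top 3: Miami ≈ 4000, Minneapolis ≈ 3500, Tampa ≈ 2500.

Minneapolis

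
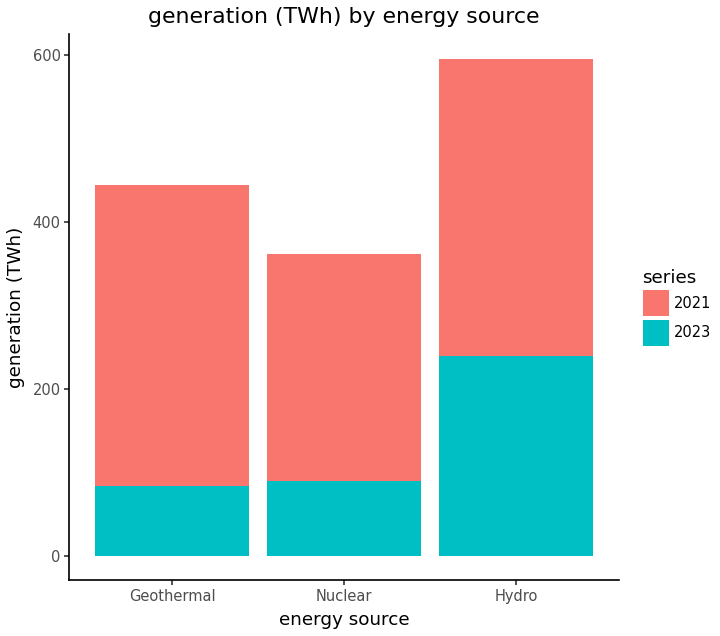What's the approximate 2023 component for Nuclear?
2023 top ≈ 100, bottom ≈ 0; segment ≈ 100.

≈ 100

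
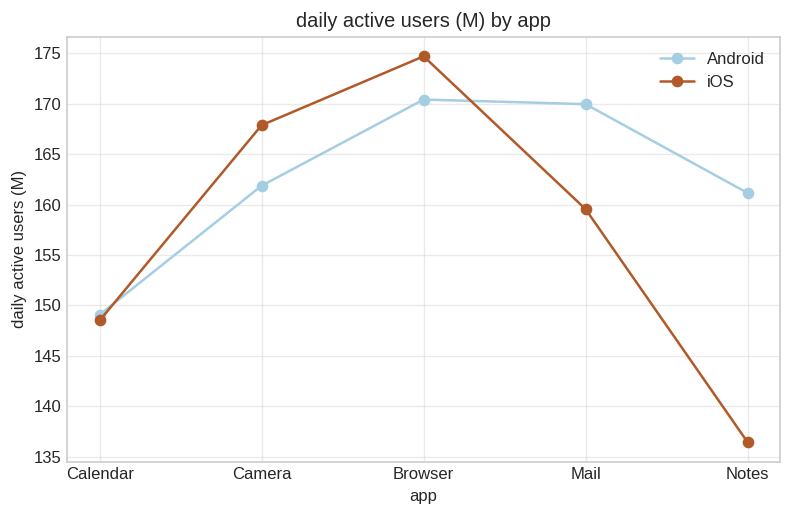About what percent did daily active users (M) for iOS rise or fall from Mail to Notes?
Mail ≈ 160, Notes ≈ 135; (135 − 160) / 160 ≈ -15.6%.

≈ -15.6%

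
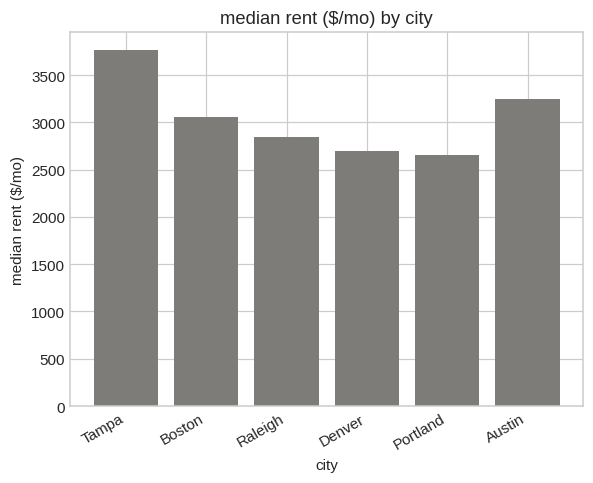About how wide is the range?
≈ 1500

Max Tampa ≈ 4000, min Portland ≈ 2500; range ≈ 1500.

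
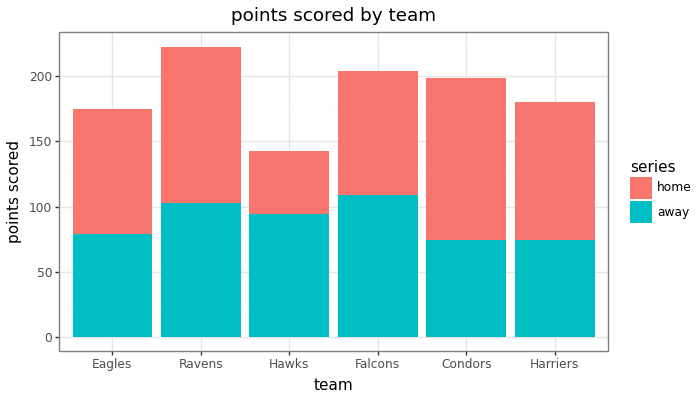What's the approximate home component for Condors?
≈ 120

home top ≈ 200, bottom ≈ 80; segment ≈ 120.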